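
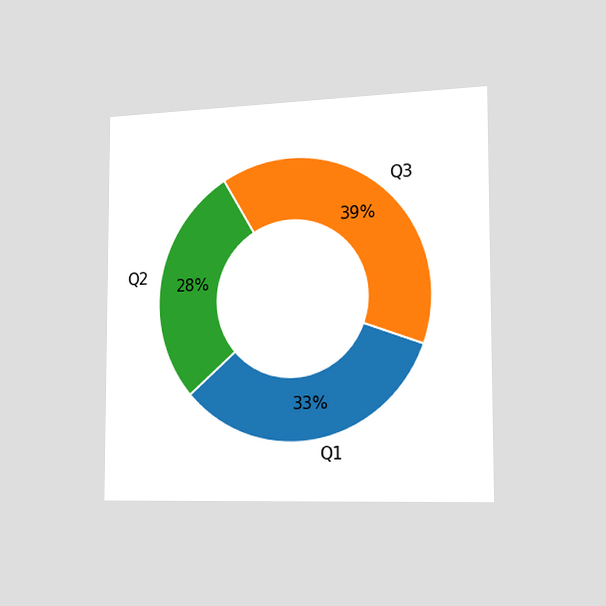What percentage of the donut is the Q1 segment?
33%

The chart is viewed slightly from the right. The Q1 segment takes up 33% of the ring.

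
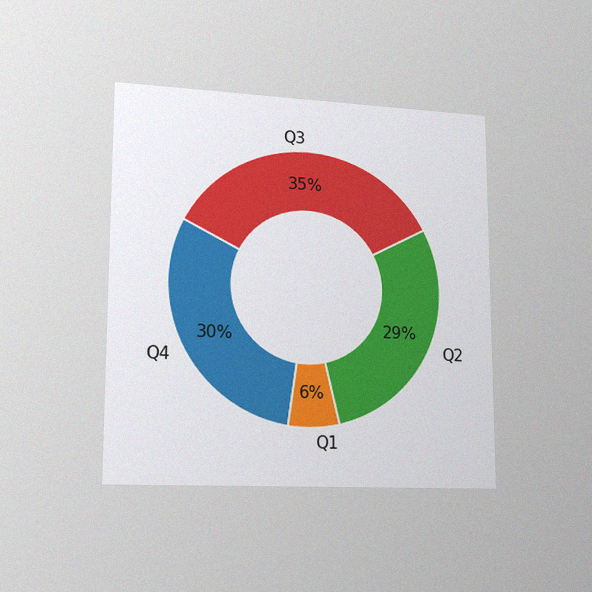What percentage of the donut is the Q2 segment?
29%

The chart is viewed slightly from the left, with some photo noise. The Q2 segment takes up 29% of the ring.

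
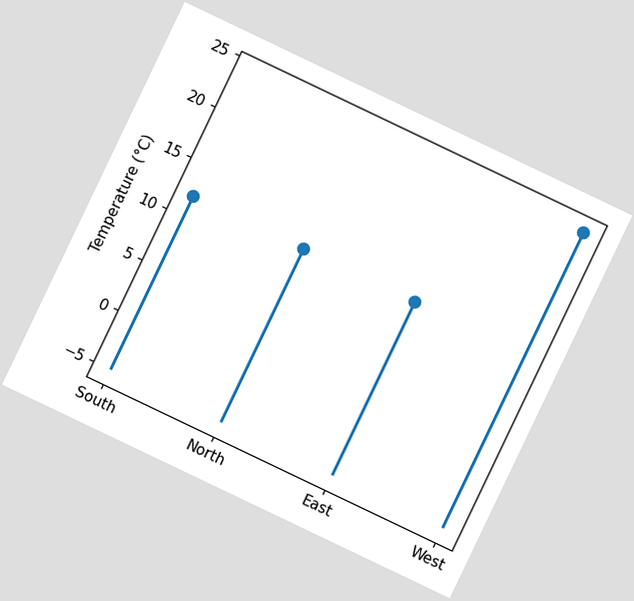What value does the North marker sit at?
The chart is tilted about 26° clockwise. The North marker sits at 12°C.

12°C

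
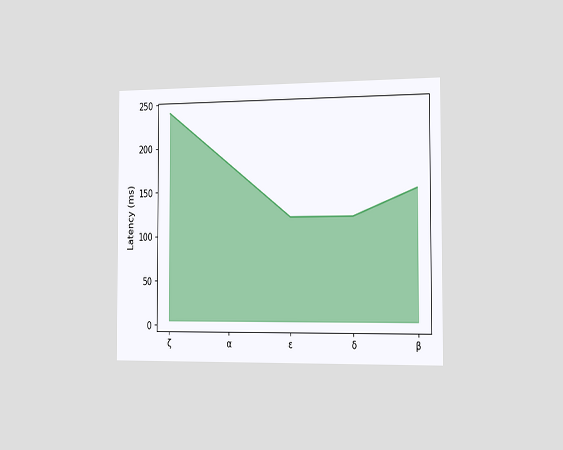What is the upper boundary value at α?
180ms

The chart is viewed slightly from the right. At α the upper boundary is at 180ms.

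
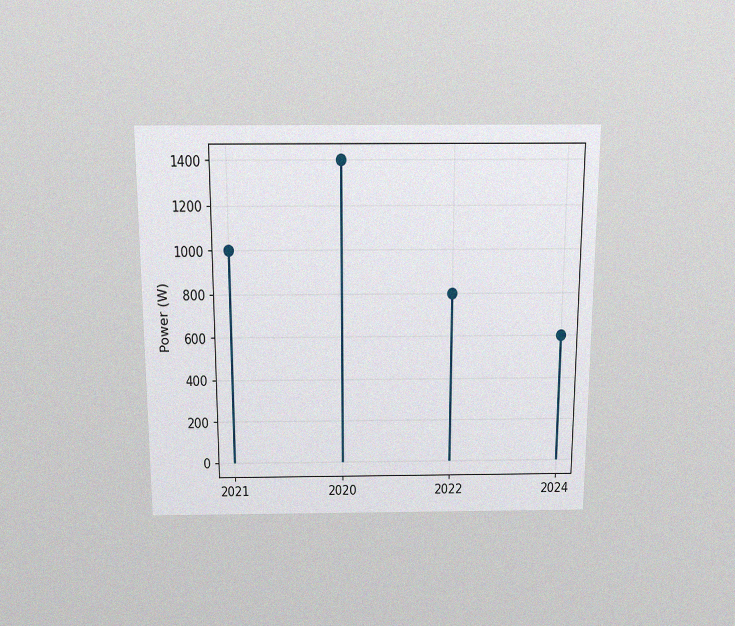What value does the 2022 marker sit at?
800W

The chart is viewed slightly from above, with some photo noise. The 2022 marker sits at 800W.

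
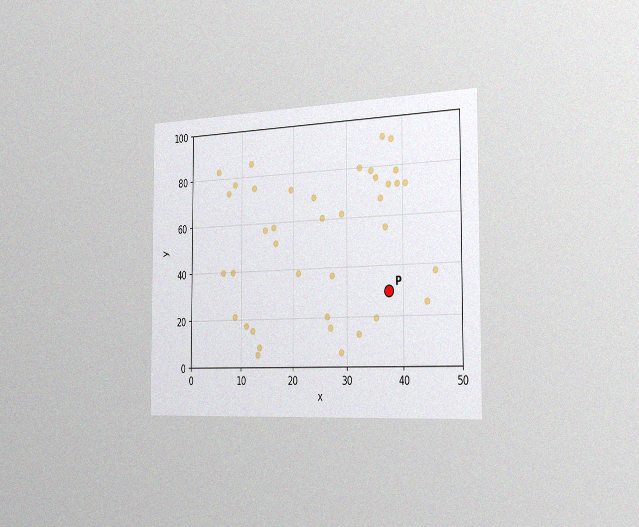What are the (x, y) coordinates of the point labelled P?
The chart is viewed slightly from the right, with some photo noise. Following the gridlines from P to each axis, P sits at (37.5, 30).

(37.5, 30)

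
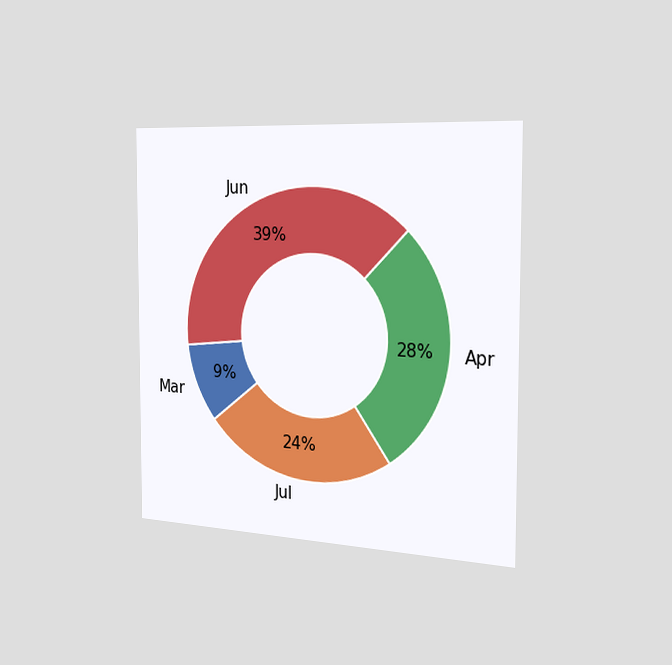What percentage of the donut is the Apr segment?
28%

The chart is viewed slightly from the right. The Apr segment takes up 28% of the ring.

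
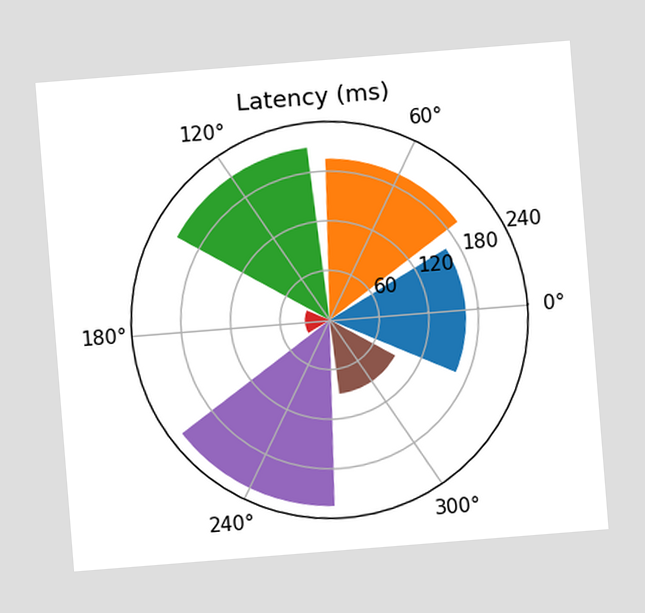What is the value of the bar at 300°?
The chart is tilted about 5° counter-clockwise. The bar at 300° reaches 90ms on the radial axis.

90ms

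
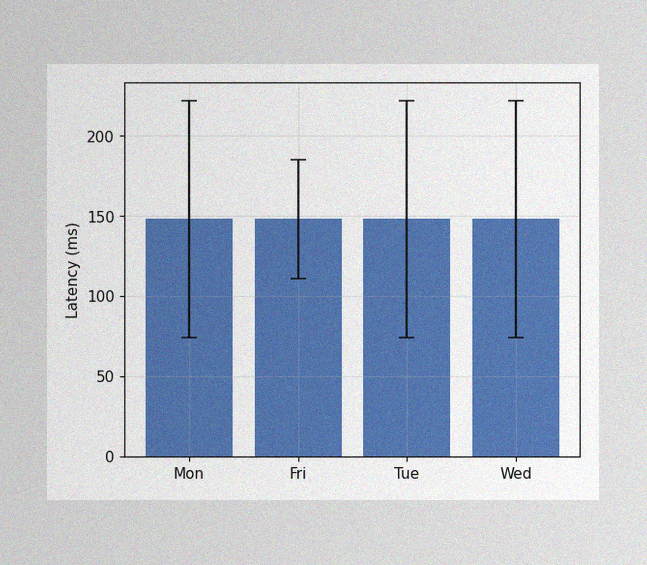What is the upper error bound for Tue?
The image has some photo noise and uneven lighting. The Tue bar's upper whisker reaches 222ms.

222ms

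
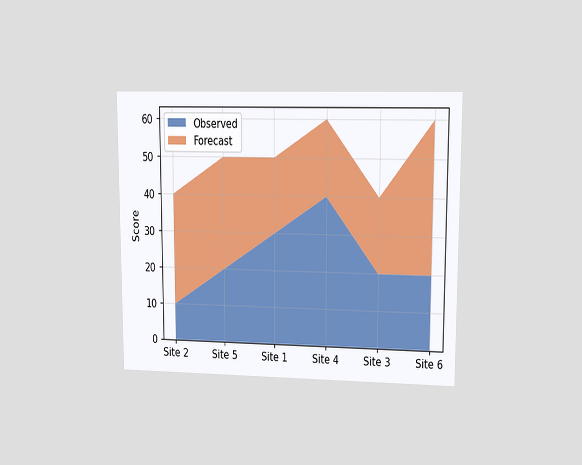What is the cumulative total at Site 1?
The chart is viewed at a slight angle. The stacked total at Site 1 reaches 50.

50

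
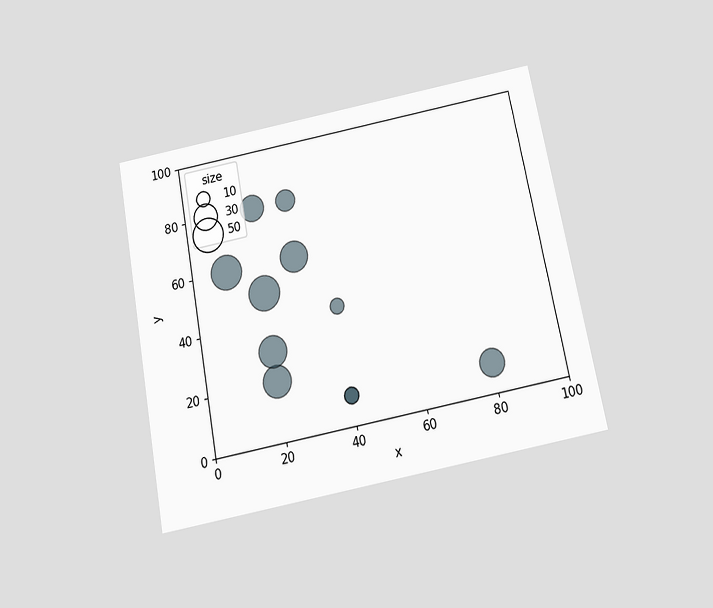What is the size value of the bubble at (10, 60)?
The chart is tilted about 11° counter-clockwise and viewed slightly from below. Matching the bubble at (10, 60) against the size legend gives 50.

50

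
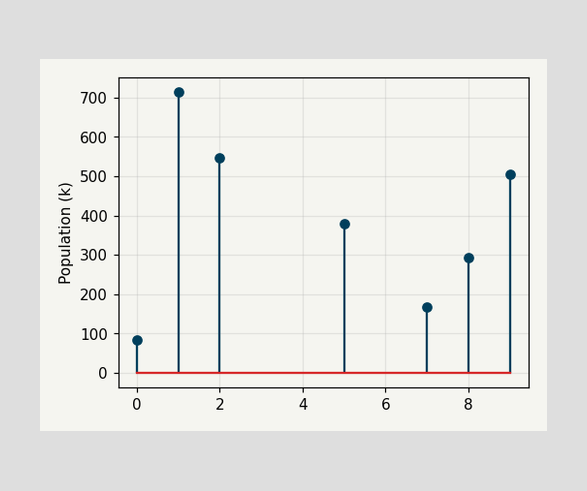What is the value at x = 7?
168k

The stem at x=7 reaches 168k.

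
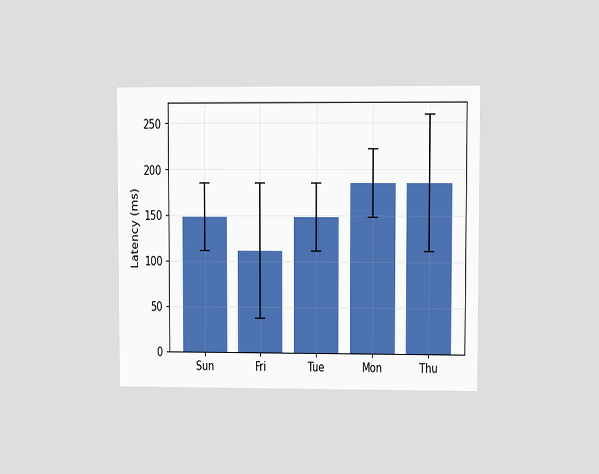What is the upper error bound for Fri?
185ms

The chart is viewed at a slight angle. The Fri bar's upper whisker reaches 185ms.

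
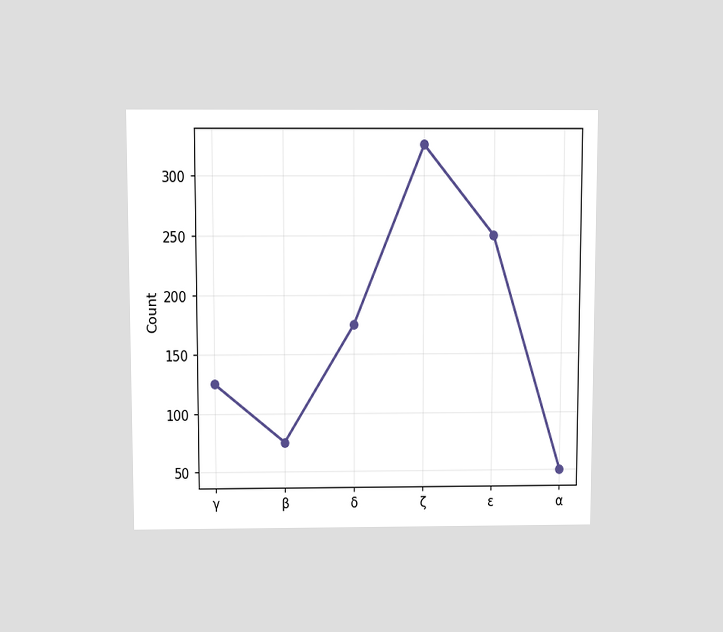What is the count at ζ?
The chart is viewed slightly from above. At ζ, the line is at 325.

325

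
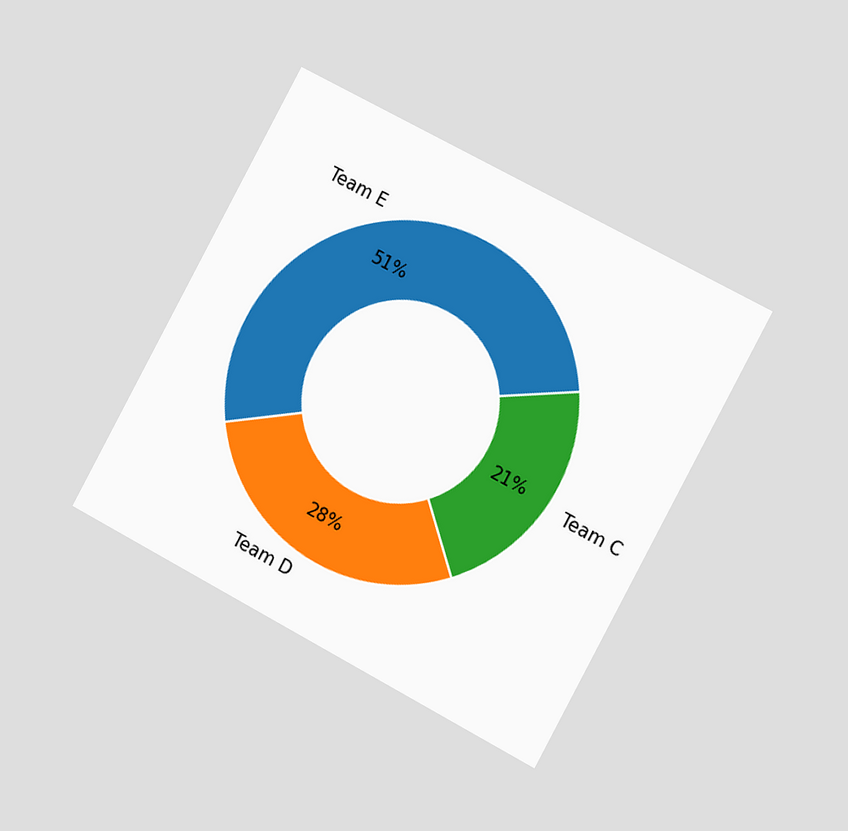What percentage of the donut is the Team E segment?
The chart is tilted about 28° clockwise and viewed slightly from the right. The Team E segment takes up 51% of the ring.

51%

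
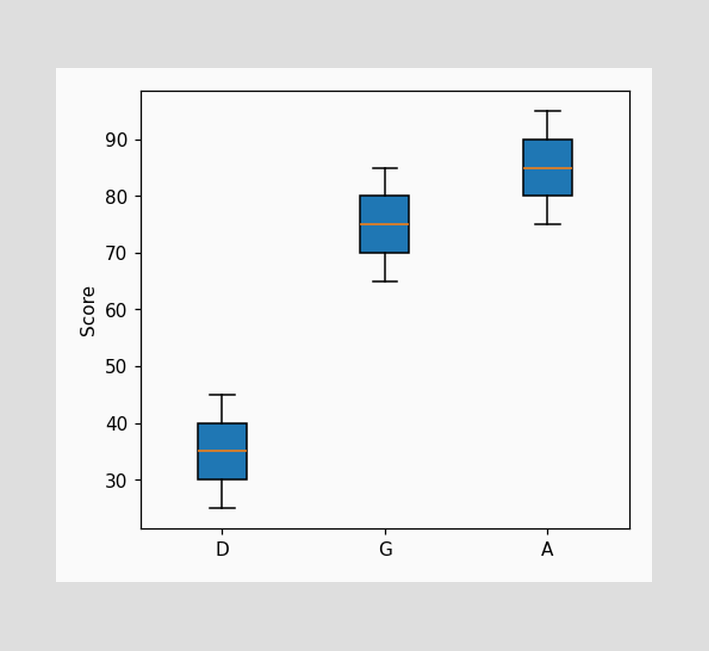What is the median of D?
The median line in the D box sits at 35.

35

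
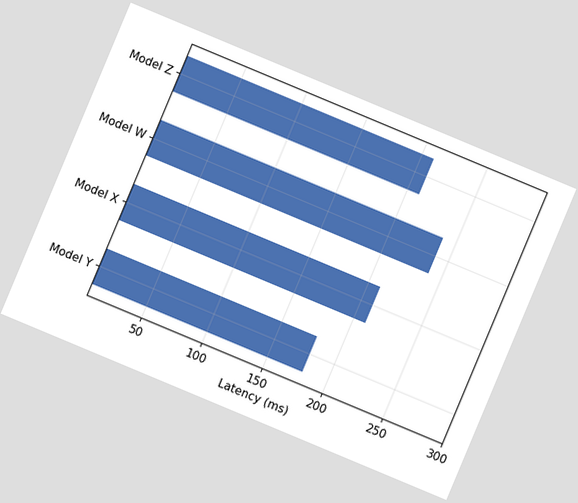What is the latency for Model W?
240ms

The chart is tilted about 23° clockwise. Reading along the chart's x-axis, the Model W bar reaches 240ms.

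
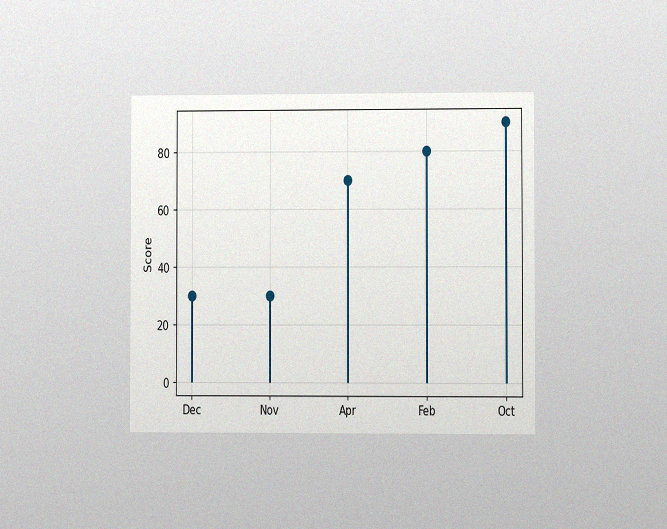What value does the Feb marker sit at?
80

The chart is viewed at a slight angle, with some photo noise. The Feb marker sits at 80.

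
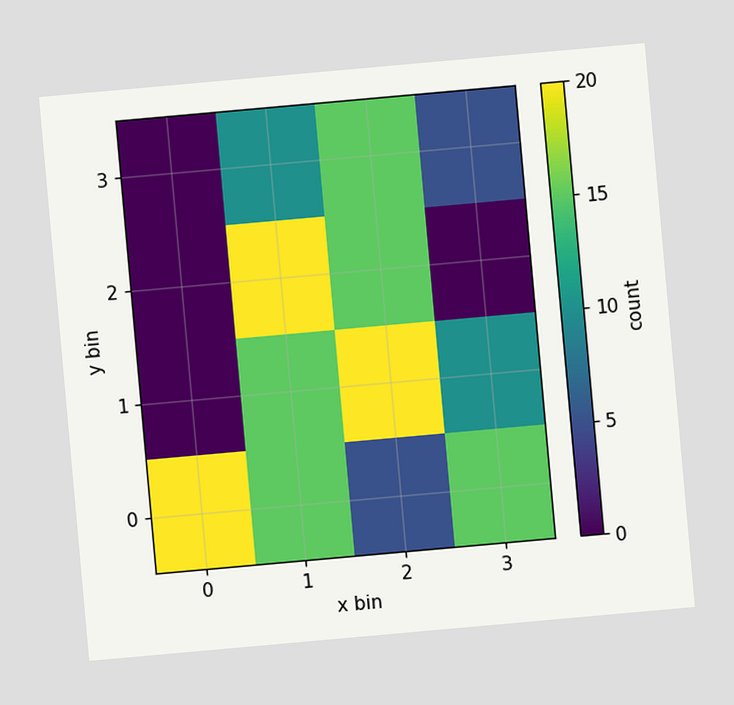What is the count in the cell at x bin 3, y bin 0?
The chart is tilted about 5° counter-clockwise. Matching the cell (3, 0) against the colorbar gives 15.

15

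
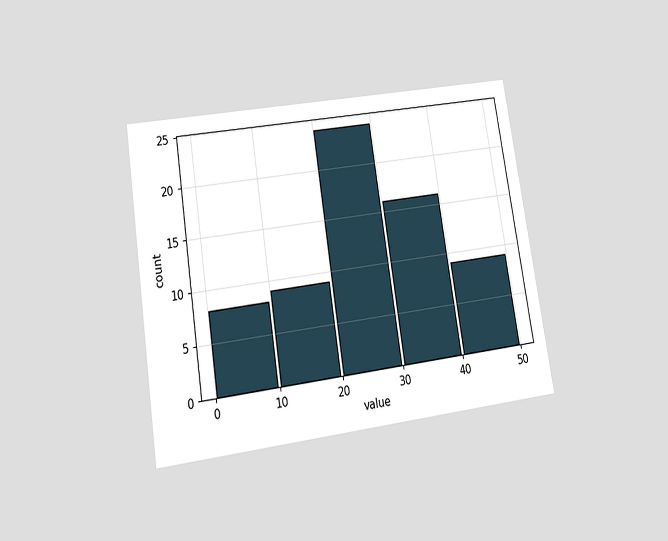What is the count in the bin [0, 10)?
The chart is tilted about 9° counter-clockwise and viewed slightly from below. The [0, 10) bin has height 8.

8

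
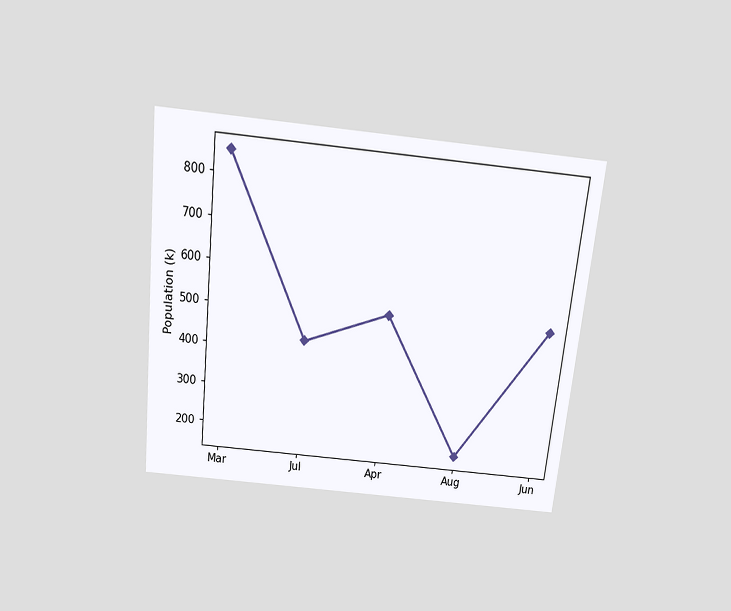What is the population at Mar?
850k

The chart is tilted about 6° clockwise and viewed slightly from above. At Mar, the line is at 850k.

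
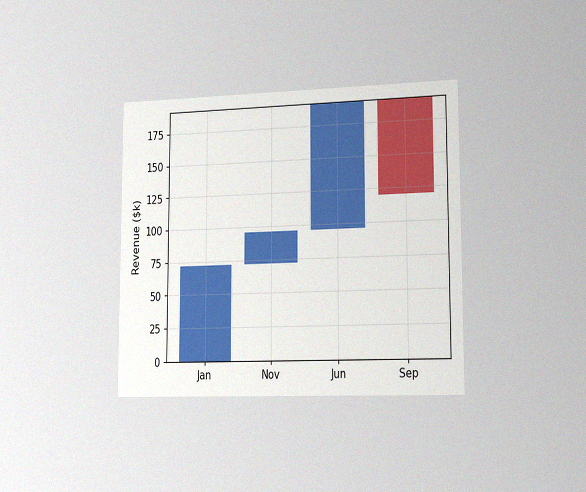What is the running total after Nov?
$96k

The chart is viewed slightly from the right, with some photo noise. After Nov the running total reaches $96k.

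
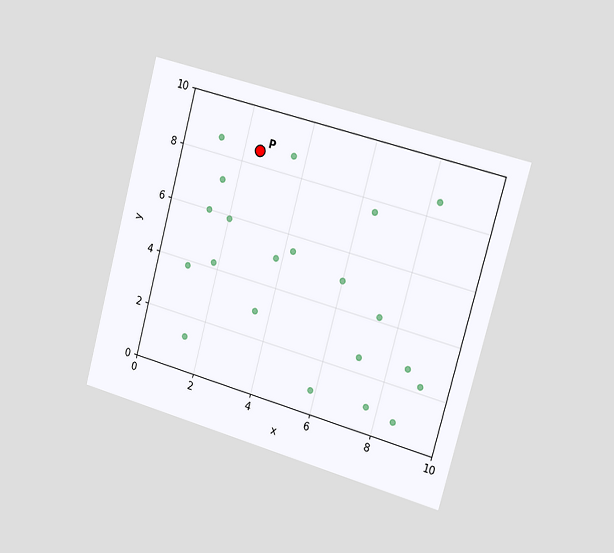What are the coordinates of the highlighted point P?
(2.5, 8.5)

The chart is tilted about 15° clockwise and viewed slightly from the right. Following the gridlines from P to each axis, P sits at (2.5, 8.5).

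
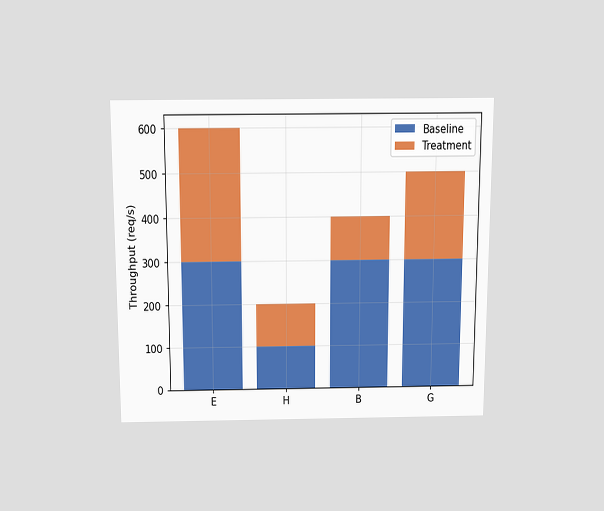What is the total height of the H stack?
200req/s

The chart is viewed slightly from above. The H stack's top reaches 200req/s on the y-axis.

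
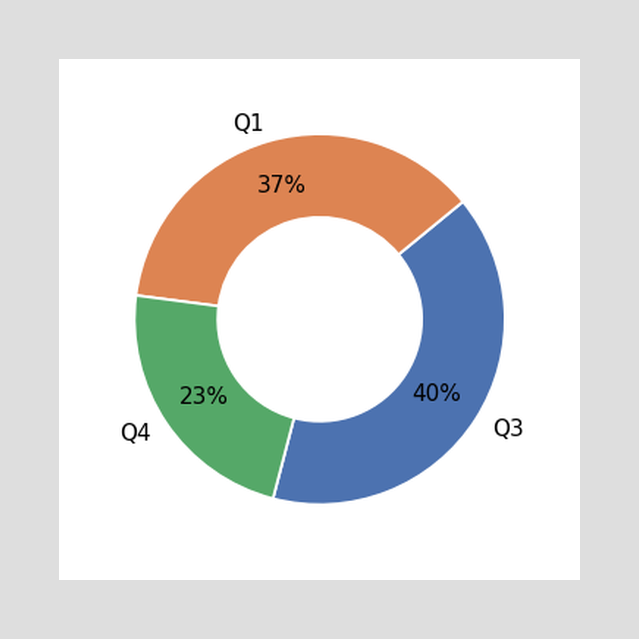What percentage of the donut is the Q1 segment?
37%

The Q1 segment takes up 37% of the ring.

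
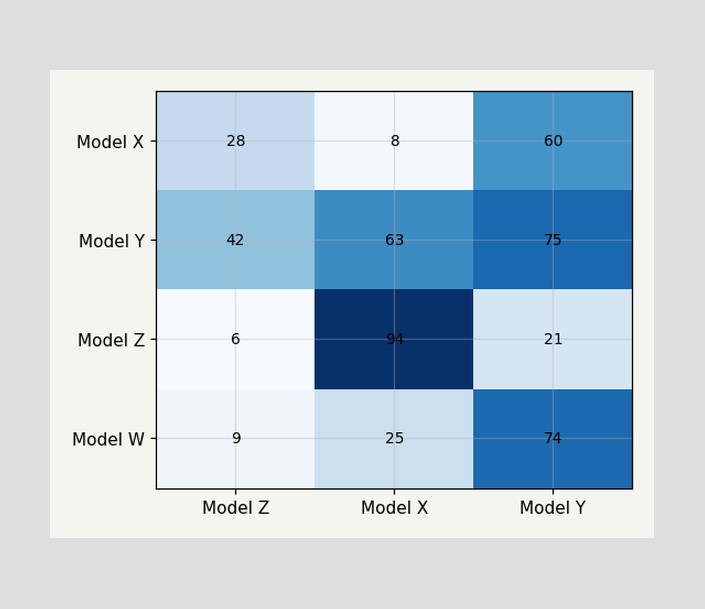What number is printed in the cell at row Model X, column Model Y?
The (Model X, Model Y) cell reads 60.

60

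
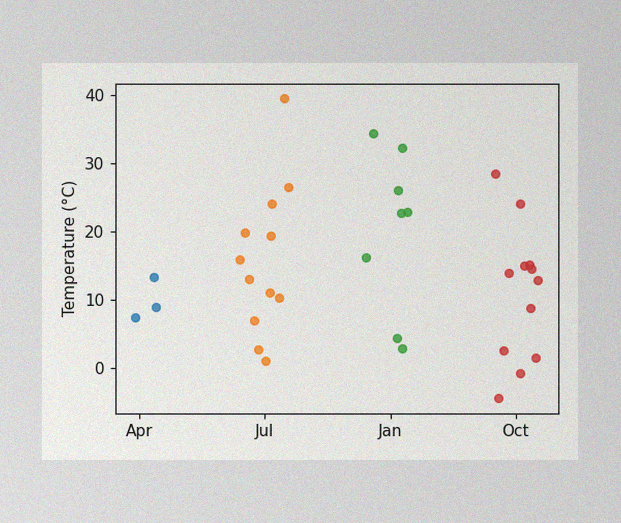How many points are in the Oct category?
The image has some photo noise and uneven lighting. Counting the markers in the Oct column gives 12.

12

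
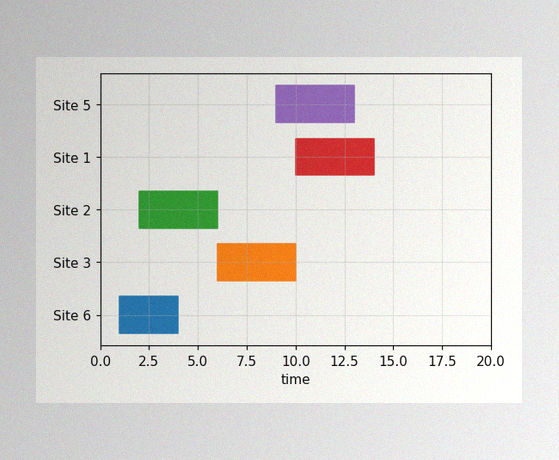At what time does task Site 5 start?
9

The image has some photo noise and uneven lighting. The Site 5 bar begins at t=9.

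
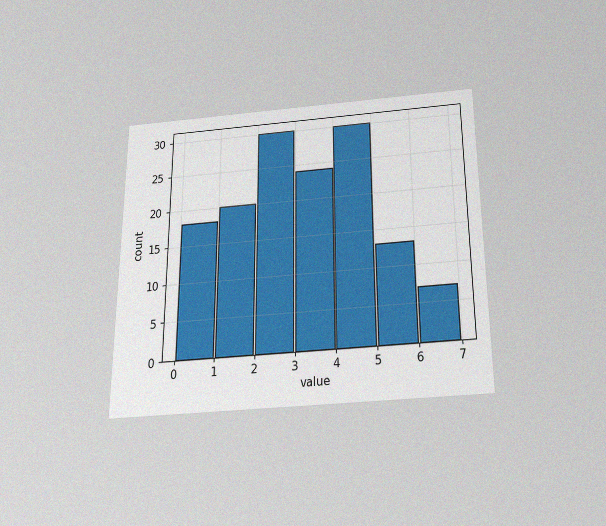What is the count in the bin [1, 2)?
The chart is viewed slightly from below, with some photo noise. The [1, 2) bin has height 20.

20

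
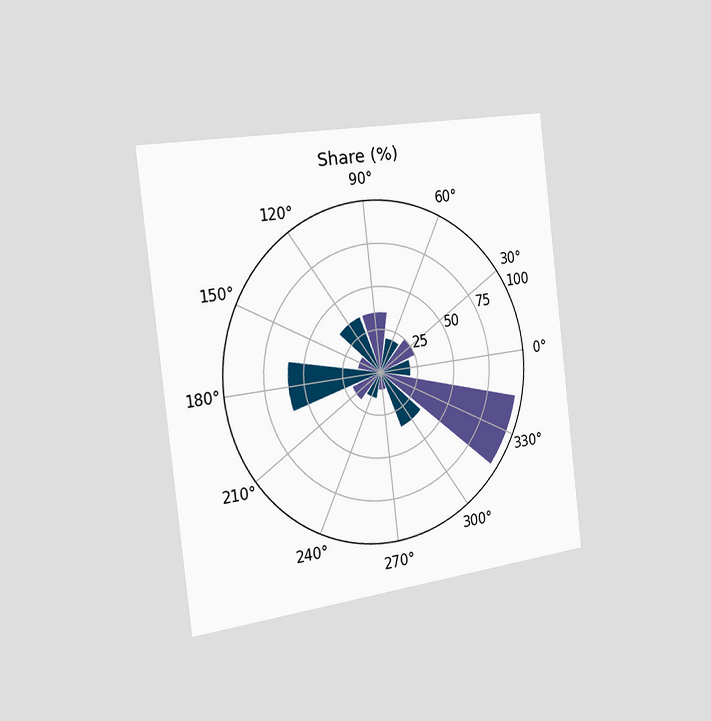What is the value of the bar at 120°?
The chart is tilted about 7° counter-clockwise and viewed slightly from the left. The bar at 120° reaches 35% on the radial axis.

35%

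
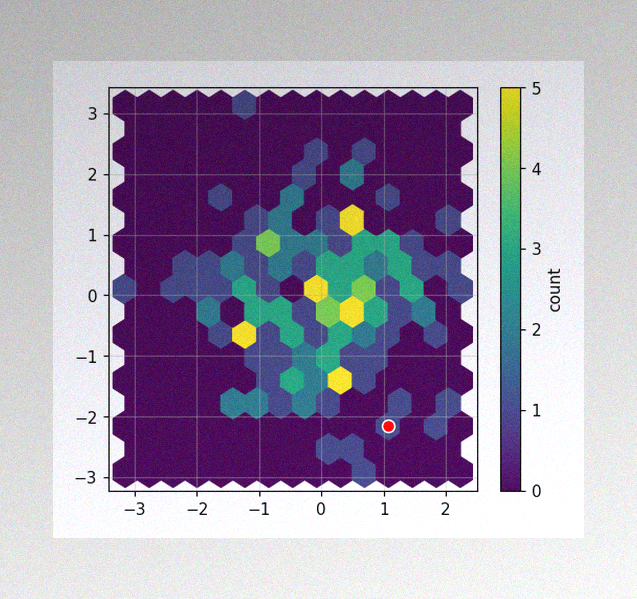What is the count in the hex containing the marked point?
1

The image has some photo noise and uneven lighting. The marked hex reads 1 on the colorbar.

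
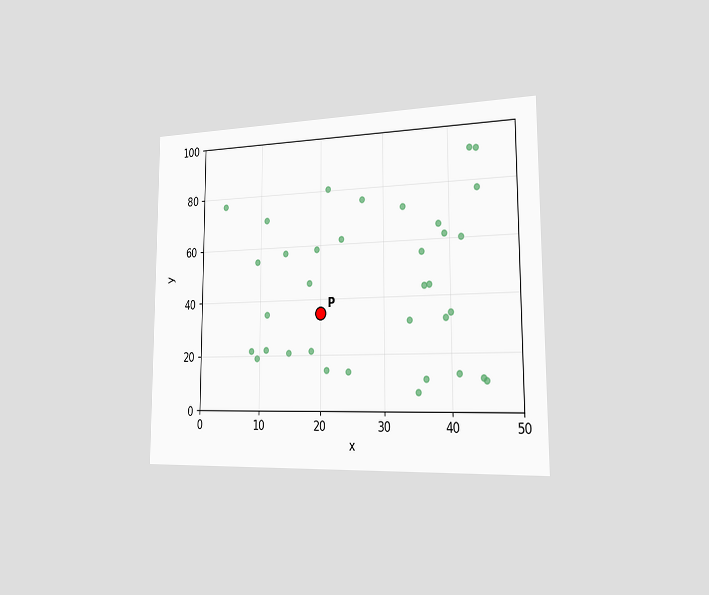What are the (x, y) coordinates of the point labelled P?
The chart is viewed slightly from the right. Following the gridlines from P to each axis, P sits at (20, 35).

(20, 35)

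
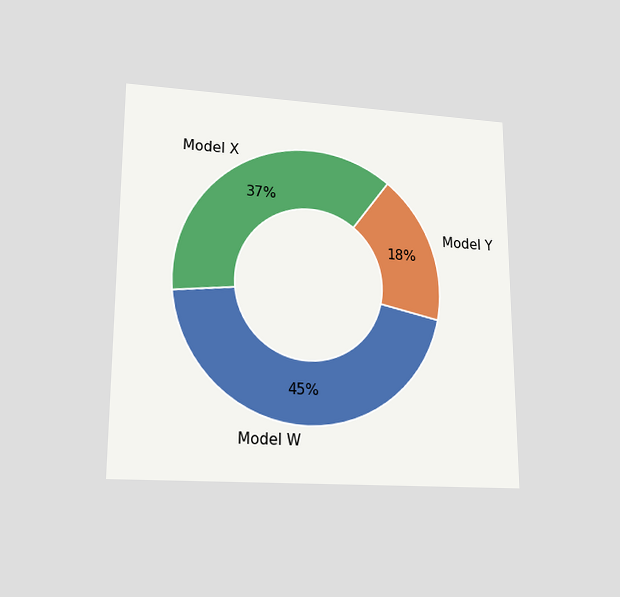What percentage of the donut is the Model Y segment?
The chart is viewed at a slight angle. The Model Y segment takes up 18% of the ring.

18%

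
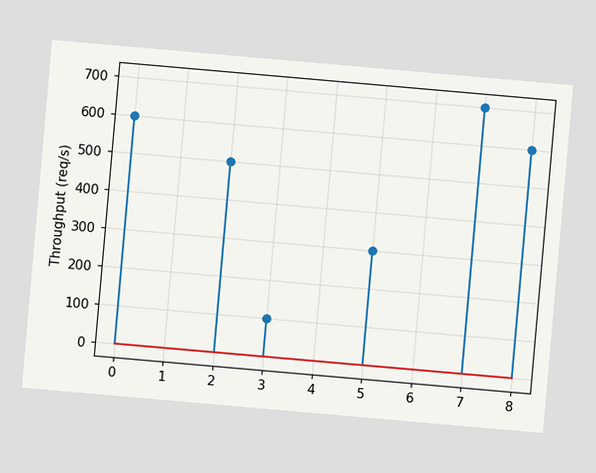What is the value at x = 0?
600req/s

The chart is tilted about 5° clockwise. The stem at x=0 reaches 600req/s.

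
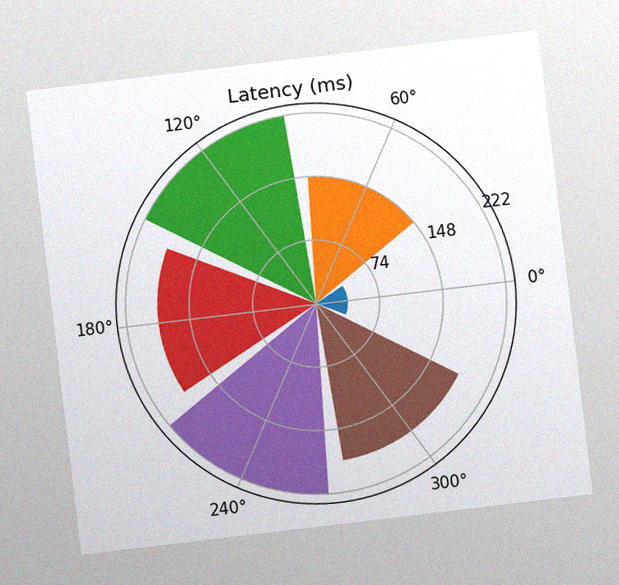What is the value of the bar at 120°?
The chart is tilted about 7° counter-clockwise, with some photo noise. The bar at 120° reaches 222ms on the radial axis.

222ms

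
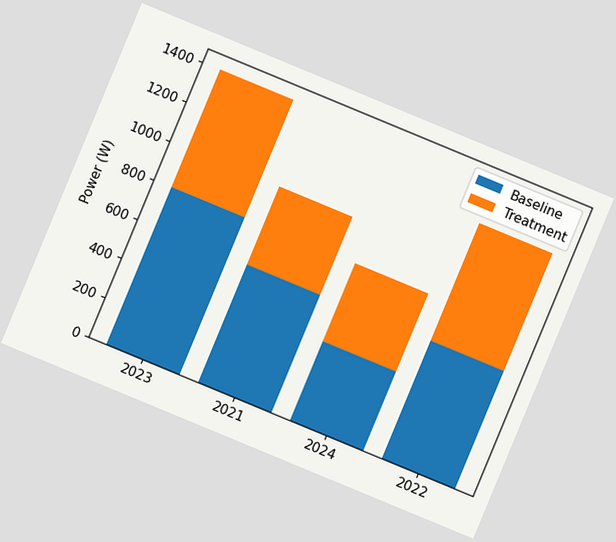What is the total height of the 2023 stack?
The chart is tilted about 23° clockwise. The 2023 stack's top reaches 1400W on the y-axis.

1400W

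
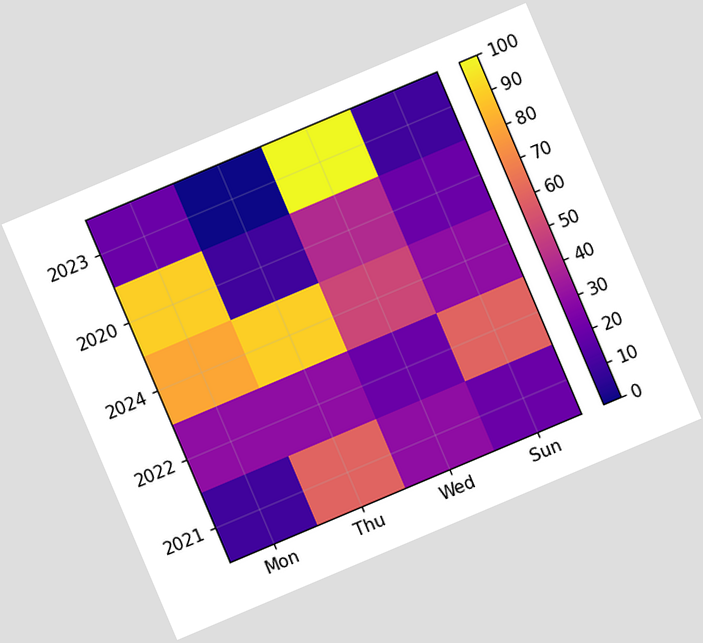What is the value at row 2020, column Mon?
The chart is tilted about 23° counter-clockwise. Matching cell (2020, Mon) against the colorbar gives 90.

90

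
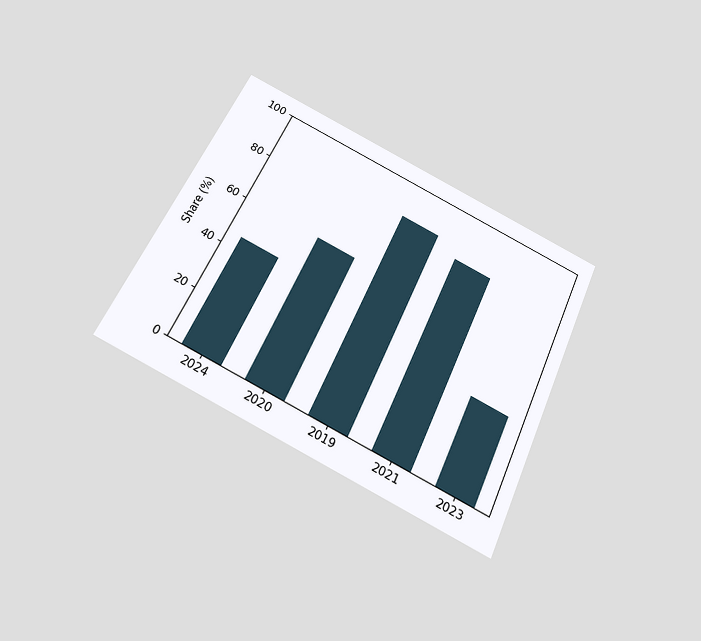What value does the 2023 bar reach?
The chart is tilted about 25° clockwise and viewed slightly from below. Reading along the chart's y-axis, the 2023 bar reaches 35%.

35%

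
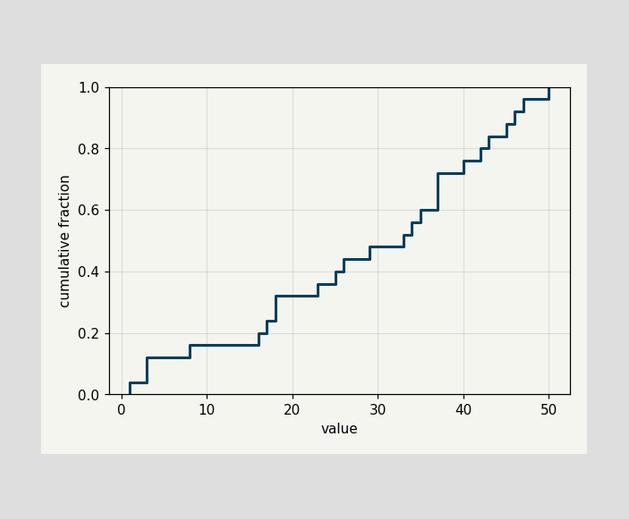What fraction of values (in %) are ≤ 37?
At x=37 the ECDF step is at 72%.

72%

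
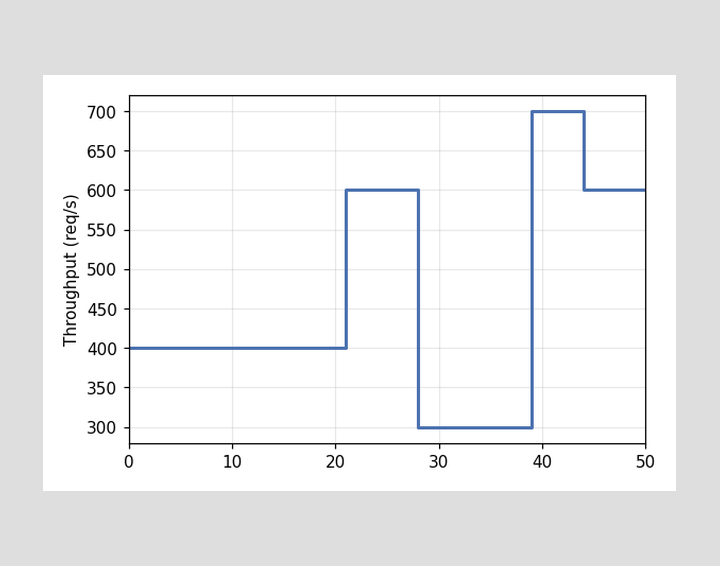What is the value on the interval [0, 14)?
On [0, 14) the step sits at 400req/s.

400req/s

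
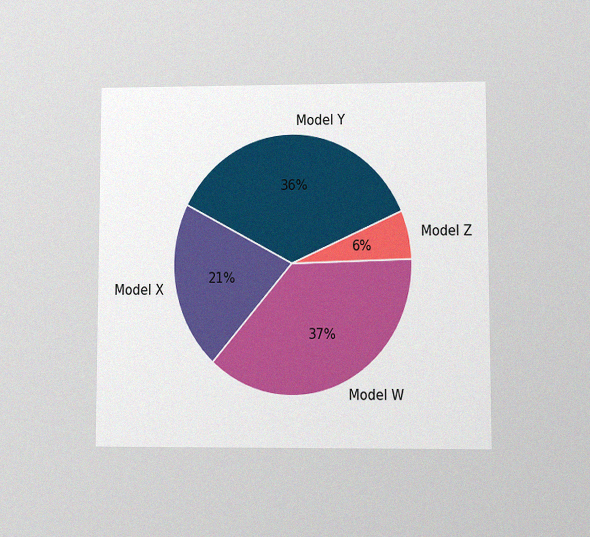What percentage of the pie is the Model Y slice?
36%

The chart is viewed at a slight angle, with some photo noise. The Model Y slice takes up 36% of the pie.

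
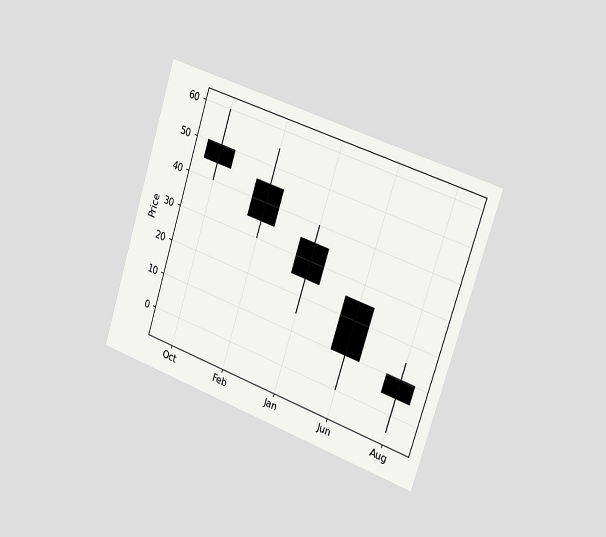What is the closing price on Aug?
5

The chart is tilted about 18° clockwise and viewed slightly from the right. The Aug candle closes at 5.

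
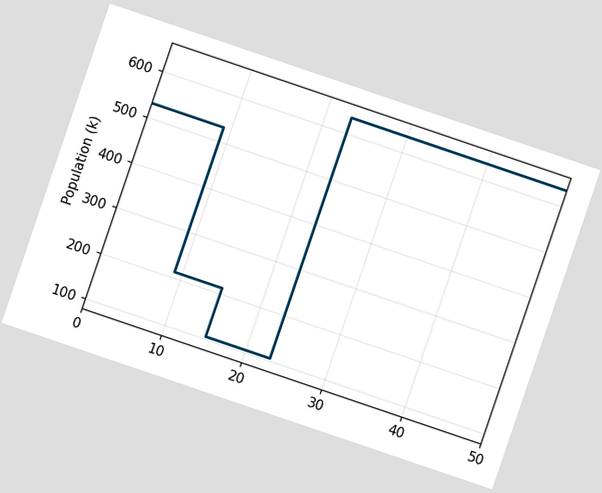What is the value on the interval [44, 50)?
636k

The chart is tilted about 19° clockwise. On [44, 50) the step sits at 636k.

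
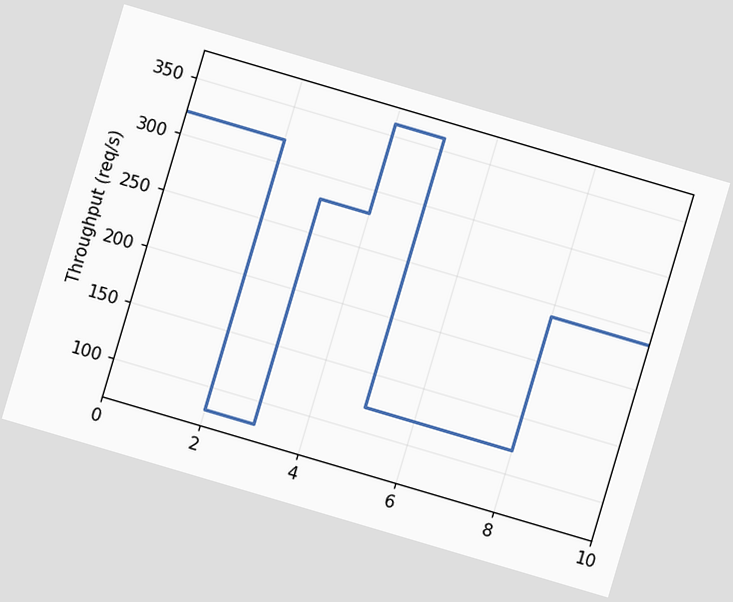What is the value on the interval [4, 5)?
The chart is tilted about 16° clockwise. On [4, 5) the step sits at 360req/s.

360req/s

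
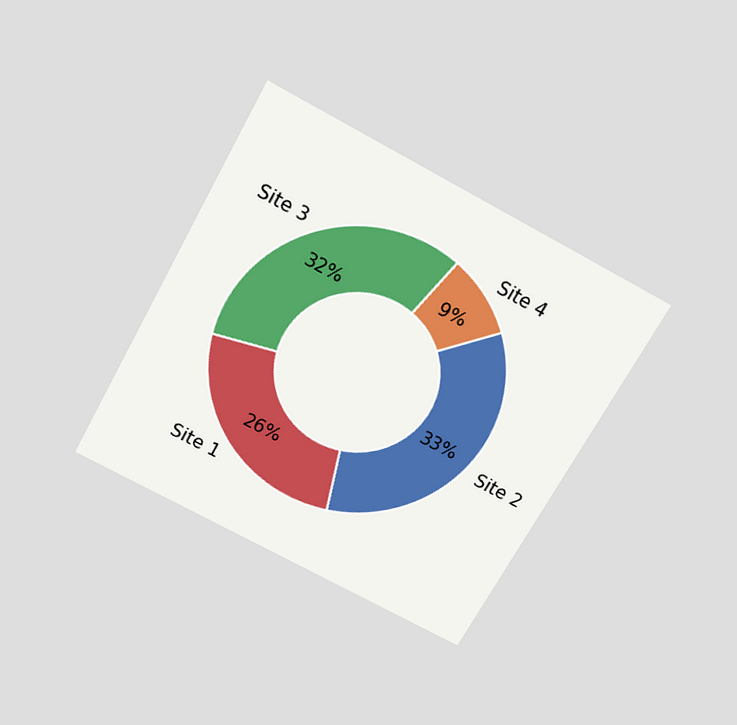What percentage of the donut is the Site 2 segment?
The chart is tilted about 29° clockwise and viewed slightly from above. The Site 2 segment takes up 33% of the ring.

33%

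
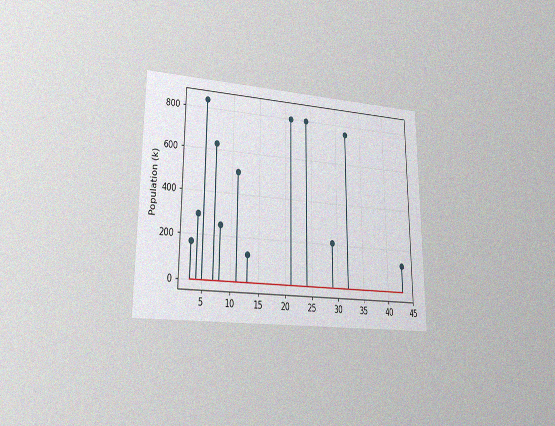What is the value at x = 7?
630k

The chart is viewed at a slight angle, with some photo noise. The stem at x=7 reaches 630k.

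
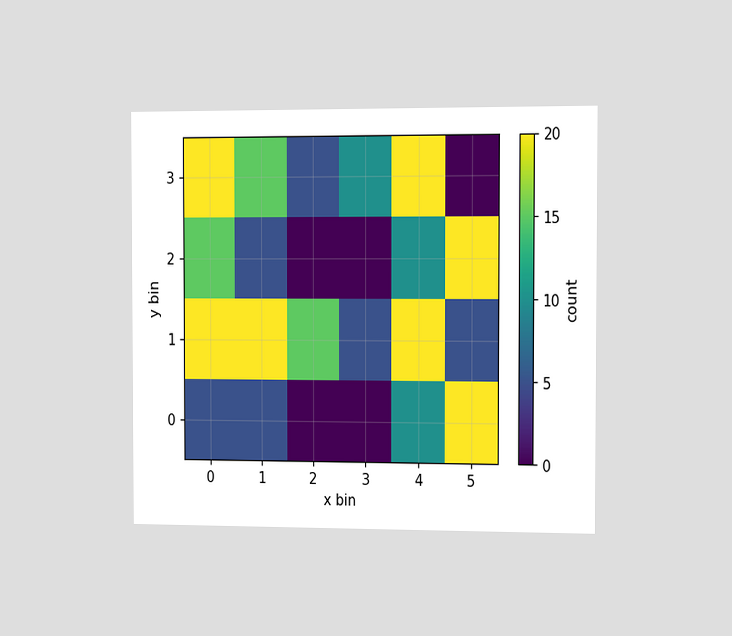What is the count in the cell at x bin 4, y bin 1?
20

The chart is viewed slightly from the right. Matching the cell (4, 1) against the colorbar gives 20.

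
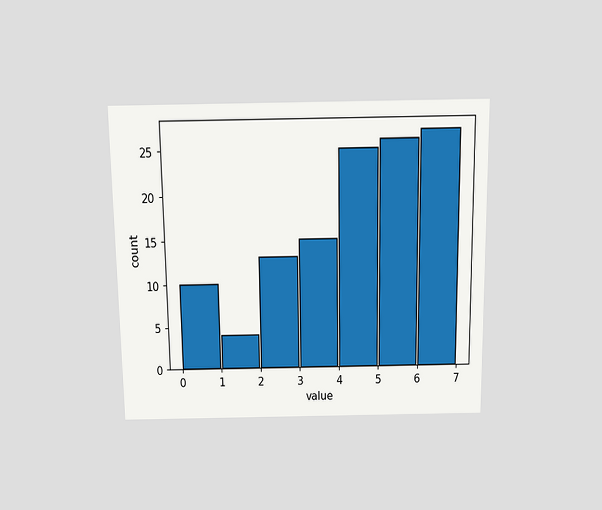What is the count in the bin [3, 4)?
15

The chart is viewed slightly from above. The [3, 4) bin has height 15.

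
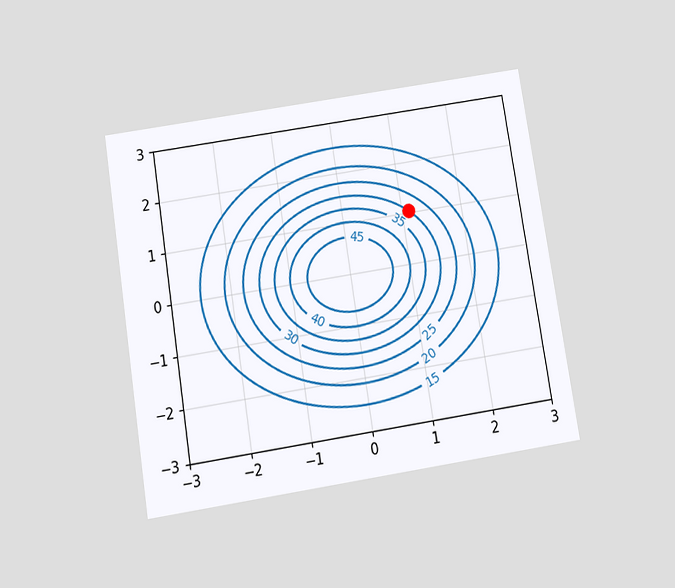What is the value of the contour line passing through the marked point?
30

The chart is tilted about 9° counter-clockwise and viewed slightly from below. The marked point sits on the contour labelled 30.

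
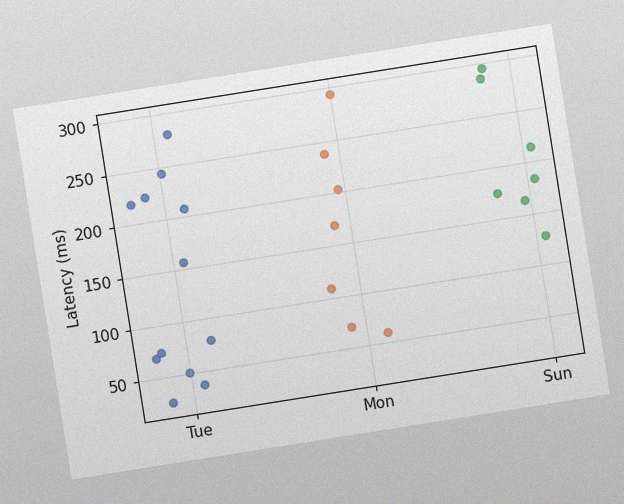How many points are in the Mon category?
7

The chart is tilted about 9° counter-clockwise, with some photo noise. Counting the markers in the Mon column gives 7.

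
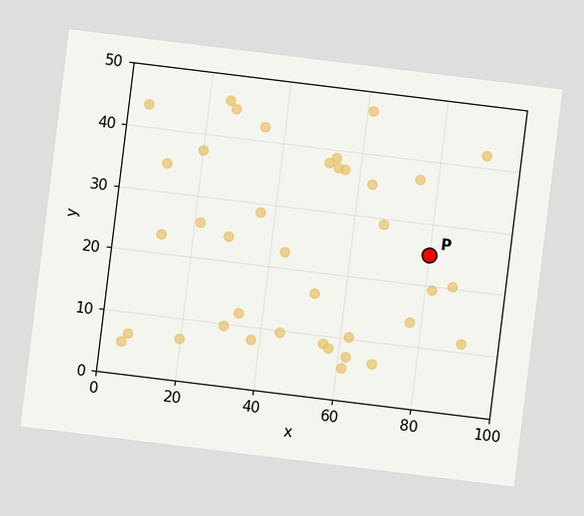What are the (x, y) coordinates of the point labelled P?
(80, 25)

The chart is tilted about 7° clockwise. Following the gridlines from P to each axis, P sits at (80, 25).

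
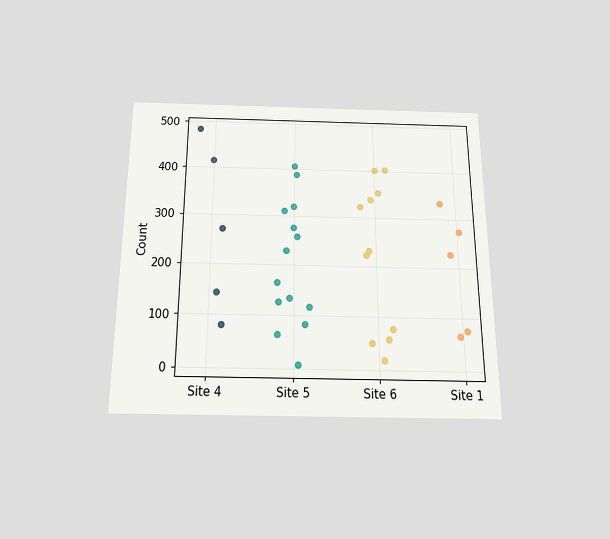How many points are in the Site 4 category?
The chart is viewed slightly from below. Counting the markers in the Site 4 column gives 5.

5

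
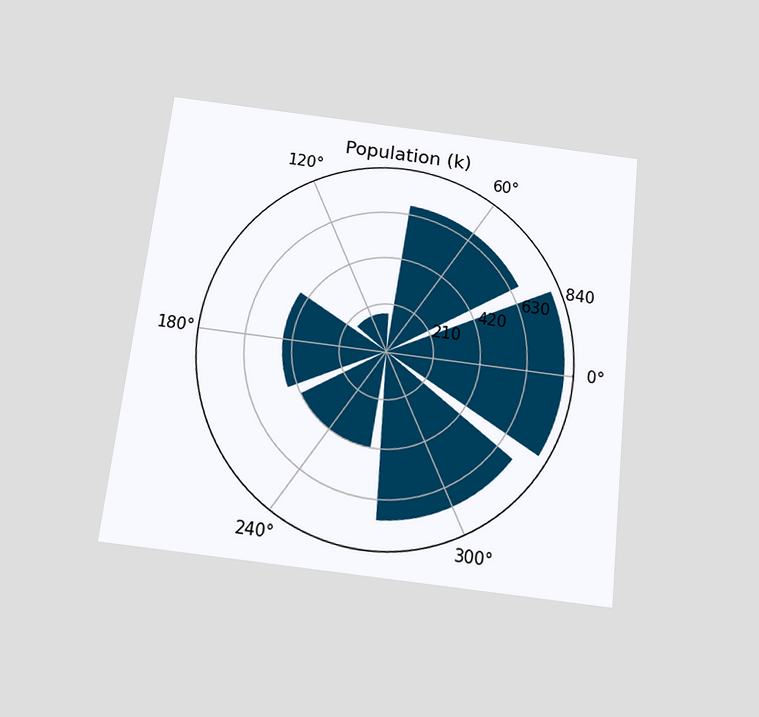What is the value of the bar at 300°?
714k

The chart is tilted about 7° clockwise and viewed slightly from below. The bar at 300° reaches 714k on the radial axis.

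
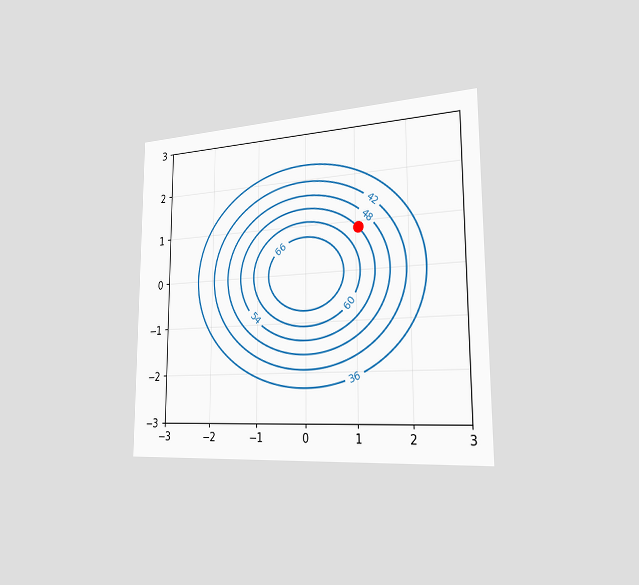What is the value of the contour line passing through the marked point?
54

The chart is viewed slightly from the right. The marked point sits on the contour labelled 54.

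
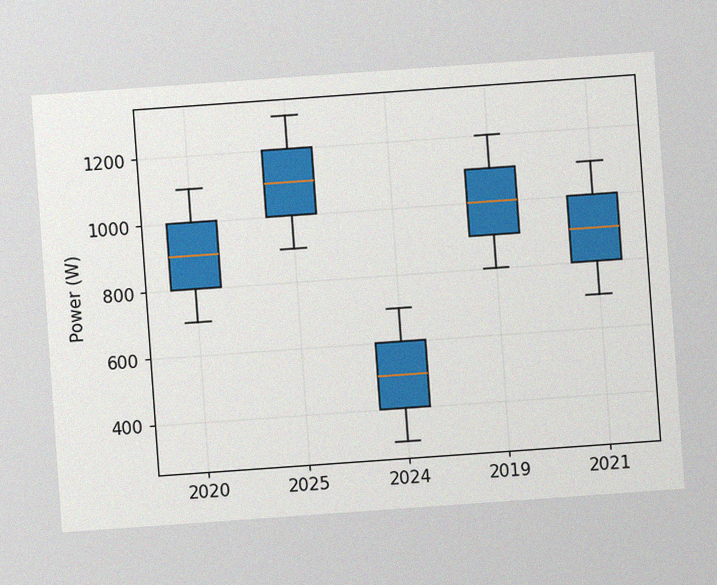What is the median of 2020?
900W

The chart is tilted about 4° counter-clockwise, with some photo noise. The median line in the 2020 box sits at 900W.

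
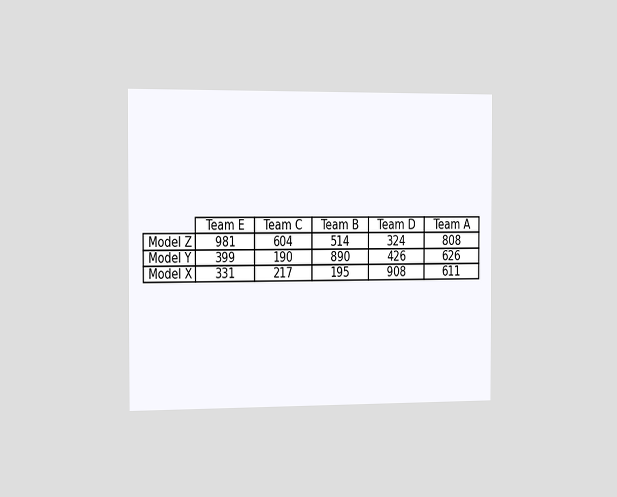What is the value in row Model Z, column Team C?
604

The chart is viewed slightly from the left. The (Model Z, Team C) cell reads 604.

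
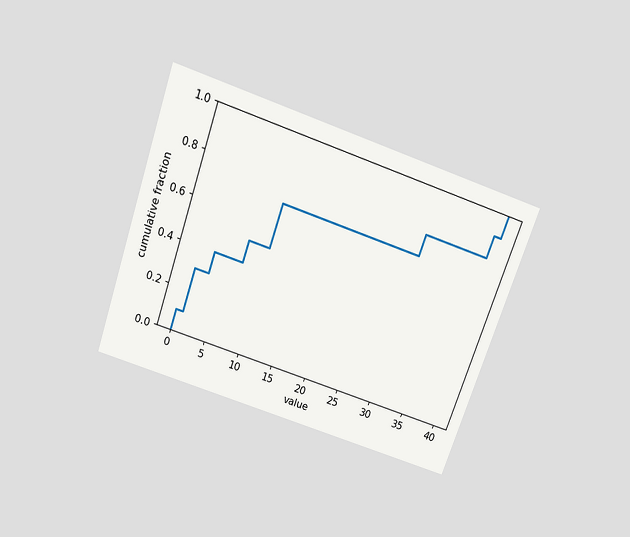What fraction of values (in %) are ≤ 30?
80%

The chart is tilted about 19° clockwise and viewed slightly from above. At x=30 the ECDF step is at 80%.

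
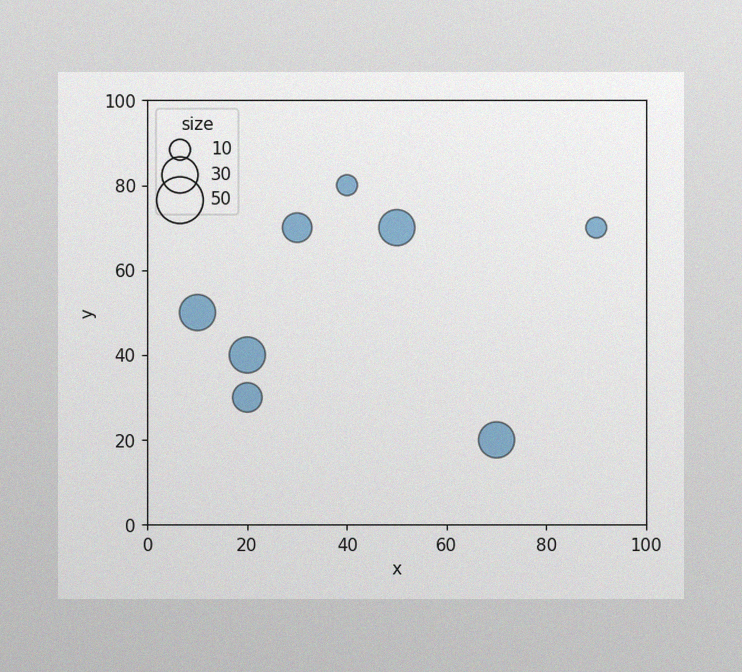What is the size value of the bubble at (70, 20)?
30

The image has some photo noise and uneven lighting. Matching the bubble at (70, 20) against the size legend gives 30.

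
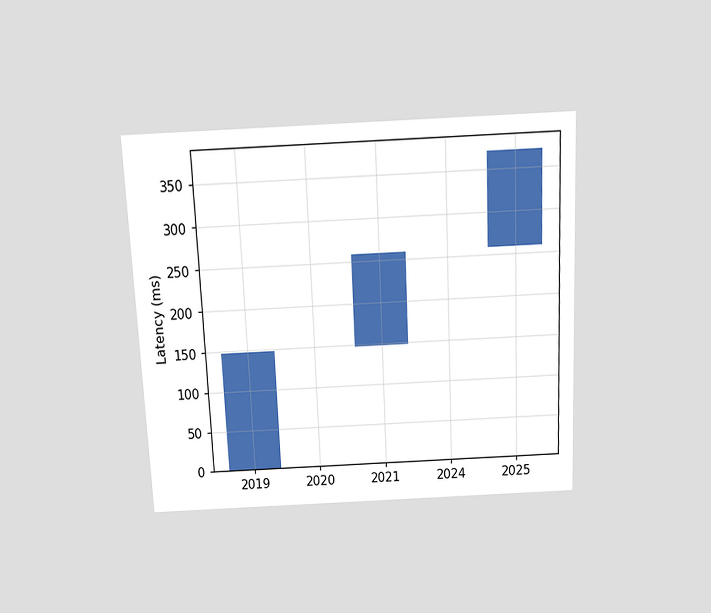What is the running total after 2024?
259ms

The chart is tilted about 3° counter-clockwise and viewed slightly from above. After 2024 the running total reaches 259ms.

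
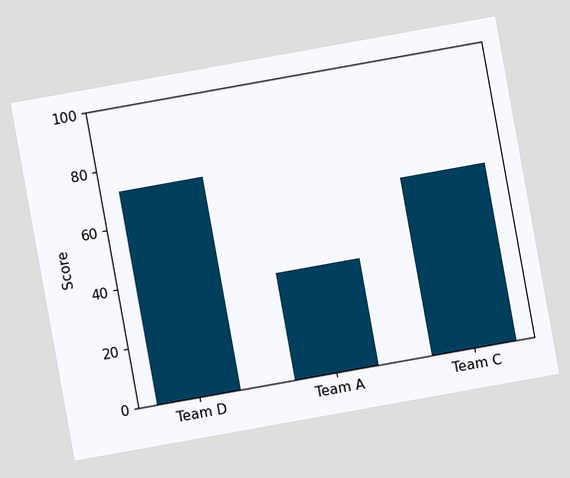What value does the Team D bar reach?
The chart is tilted about 10° counter-clockwise. Reading along the chart's y-axis, the Team D bar reaches 72.

72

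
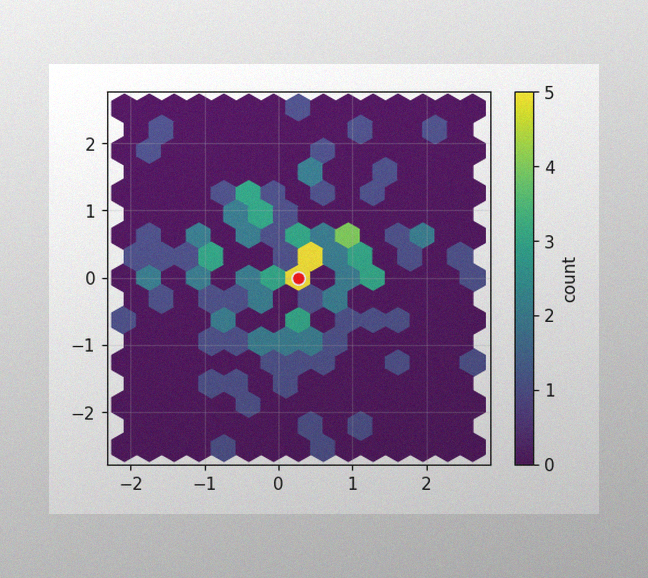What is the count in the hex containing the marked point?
The image has some photo noise and uneven lighting. The marked hex reads 5 on the colorbar.

5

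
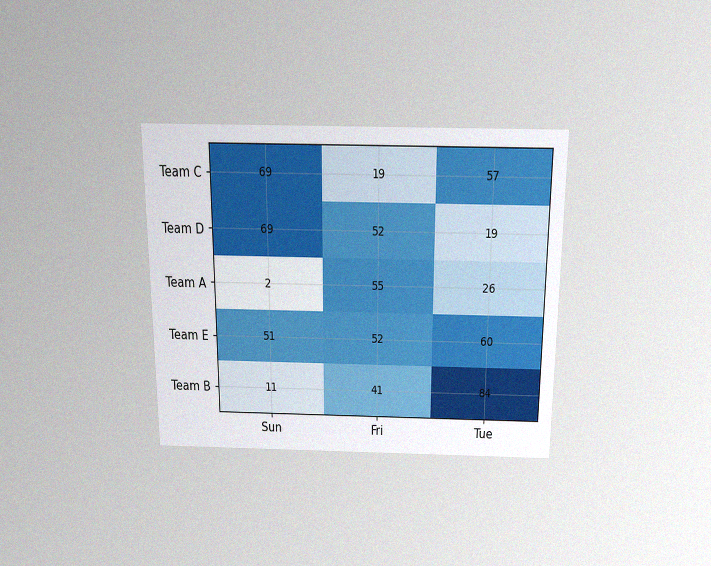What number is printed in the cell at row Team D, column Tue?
19

The chart is viewed slightly from above, with some photo noise. The (Team D, Tue) cell reads 19.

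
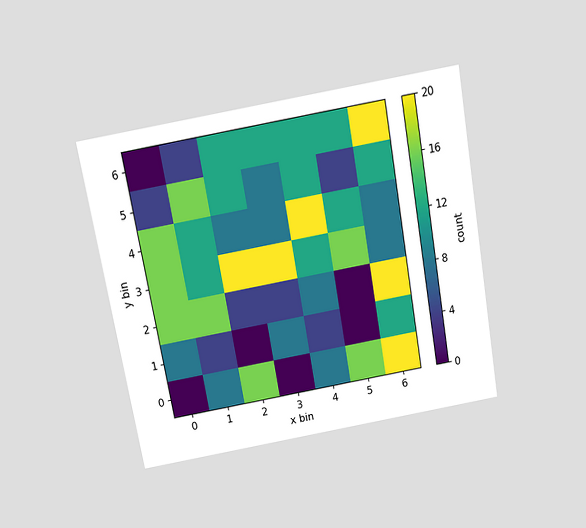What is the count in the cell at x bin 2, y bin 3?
20

The chart is tilted about 10° counter-clockwise and viewed slightly from above. Matching the cell (2, 3) against the colorbar gives 20.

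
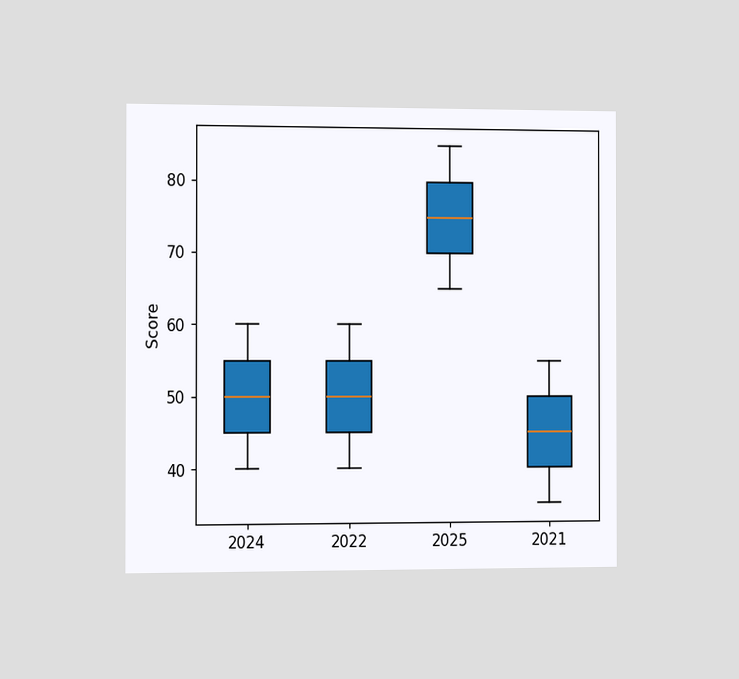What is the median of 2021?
The chart is viewed slightly from the left. The median line in the 2021 box sits at 45.

45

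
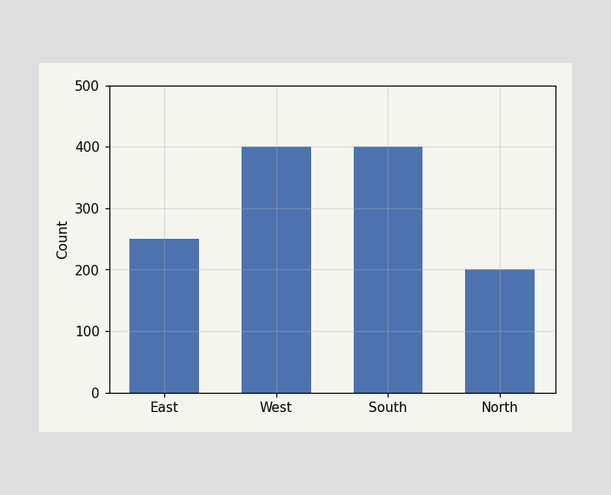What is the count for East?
250

Reading along the chart's y-axis, the East bar reaches 250.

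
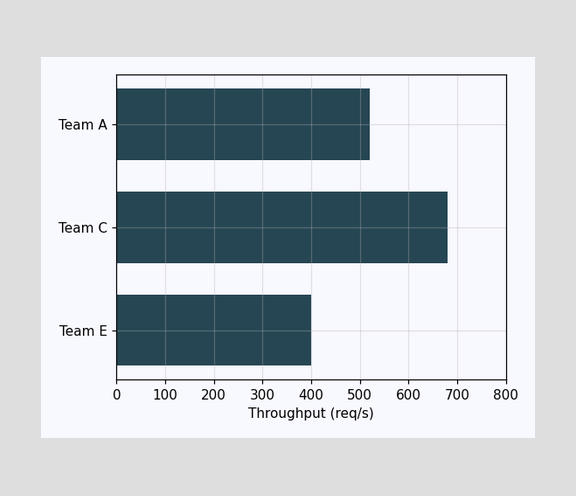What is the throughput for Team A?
520req/s

Reading along the chart's x-axis, the Team A bar reaches 520req/s.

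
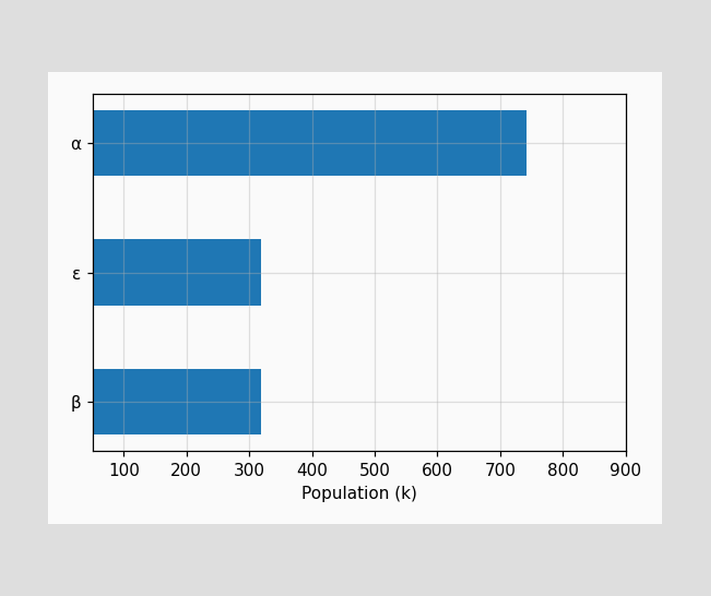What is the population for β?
Reading along the chart's x-axis, the β bar reaches 318k.

318k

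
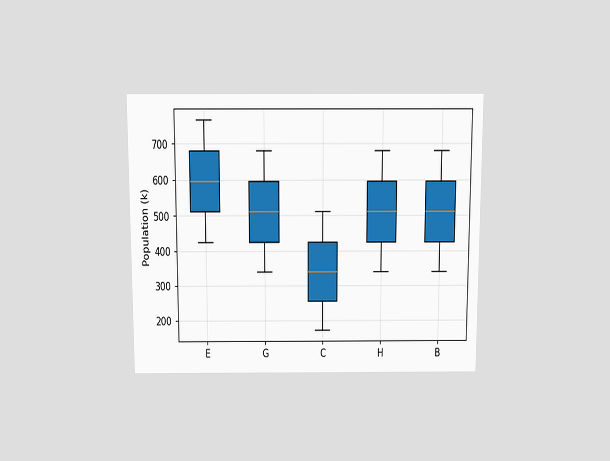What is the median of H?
510k

The chart is viewed slightly from above. The median line in the H box sits at 510k.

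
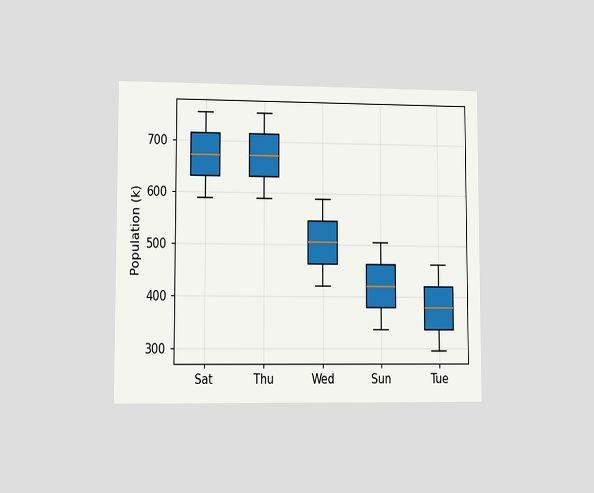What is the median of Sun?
The chart is viewed at a slight angle. The median line in the Sun box sits at 420k.

420k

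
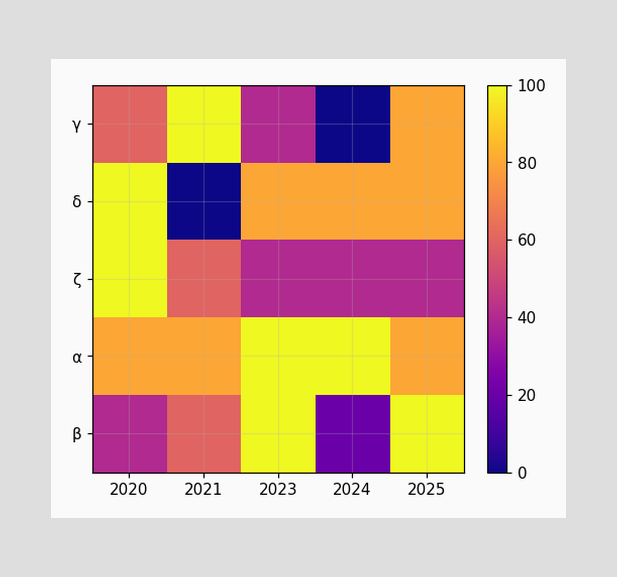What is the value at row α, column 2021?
Matching cell (α, 2021) against the colorbar gives 80.

80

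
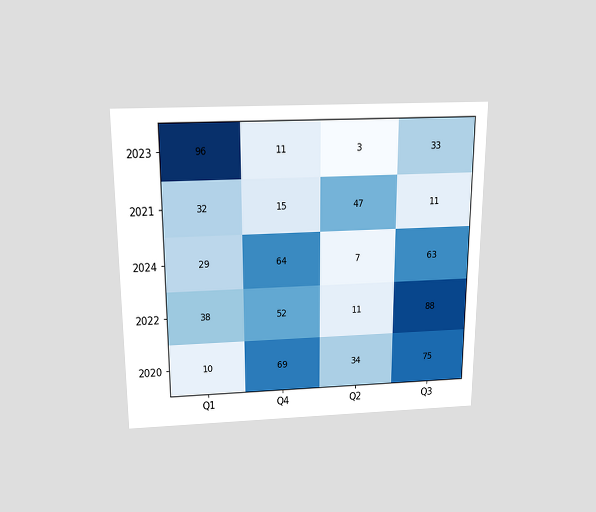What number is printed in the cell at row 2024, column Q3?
The chart is viewed slightly from above. The (2024, Q3) cell reads 63.

63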